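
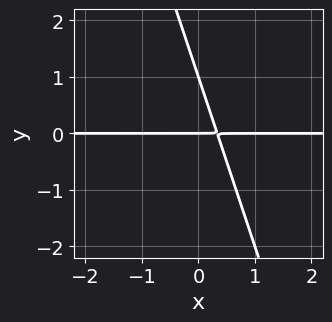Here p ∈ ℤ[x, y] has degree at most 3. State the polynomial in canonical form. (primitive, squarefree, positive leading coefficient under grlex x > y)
1. The degree is 2 — the shape is more complex than any degree-1 curve.
2. Observable constraints: every point of the x-axis in the box is on the curve; among the integer gridlines, it crosses the y-axis at y ∈ {0, 1}.
3. Putting this together gives p.

3*x*y + y^2 - y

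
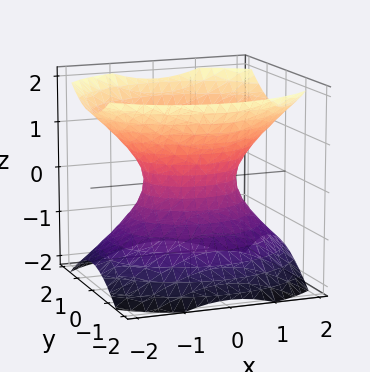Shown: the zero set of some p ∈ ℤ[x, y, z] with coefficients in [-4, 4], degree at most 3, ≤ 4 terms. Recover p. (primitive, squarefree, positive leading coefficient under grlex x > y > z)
First, degree: an hourglass — one-sheet hyperboloid; a quadric, so deg p = 2.
Next, symmetries: it's symmetric under x → −x, forcing even powers of x; the y ↦ −y reflection is a symmetry, so y appears only in even powers; it's symmetric under z → −z, forcing even powers of z.
Next, reading off the gridlines: among the integer gridlines, it crosses the x-axis at x ∈ {-1, 1}; it misses every integer gridline on the z-axis.
Finally, putting this together gives p.

2*x^2 + 3*y^2 - 3*z^2 - 2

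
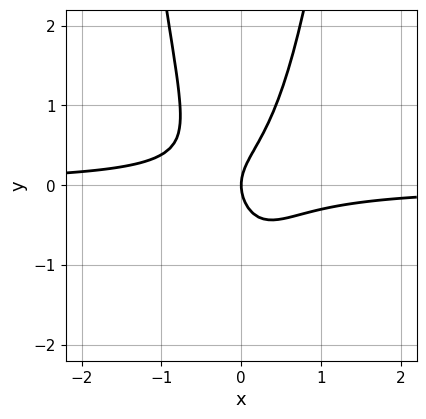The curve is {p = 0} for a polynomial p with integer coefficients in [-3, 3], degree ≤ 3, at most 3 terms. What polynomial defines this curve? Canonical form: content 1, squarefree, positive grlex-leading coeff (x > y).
3*x^2*y - y^2 + x

First, the degree is 3 — a generic line meets the curve in up to 3 points.
Next, checking where it meets the axes: one x-axis crossing is at x = 0; it meets the y-axis at y = 0 (among the integer gridlines).
Finally, putting this together gives p.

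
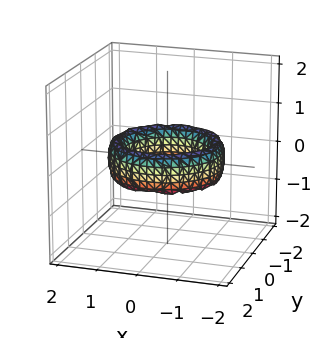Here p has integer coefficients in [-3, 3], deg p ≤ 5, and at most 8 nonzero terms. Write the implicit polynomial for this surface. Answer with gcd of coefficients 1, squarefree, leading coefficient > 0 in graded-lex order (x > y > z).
x^4 + 2*x^2*y^2 + y^4 - 3*x^2 - 3*y^2 + z^2 + 2

First, degree: a generic line meets the surface in up to 4 points, so deg p = 4.
Then, symmetry: every cross-section ⟂ z is a circle, so x, y appear only via x² + y².
Then, from the visible intercepts: a circular section at z = 0 has radius exactly 1; among the integer gridlines, it crosses the y-axis at y ∈ {-1, 1}; the x-axis gridline crossings are at x ∈ {-1, 1}.
Finally, these observations pin down the coefficients.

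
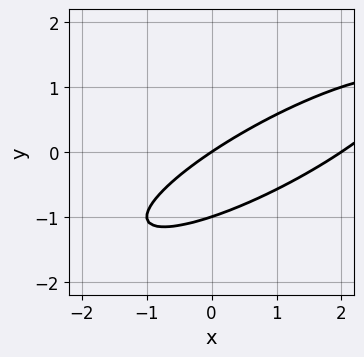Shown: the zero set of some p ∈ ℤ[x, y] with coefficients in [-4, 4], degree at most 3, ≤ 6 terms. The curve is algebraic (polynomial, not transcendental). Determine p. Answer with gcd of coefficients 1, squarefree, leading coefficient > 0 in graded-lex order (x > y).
x^2 - 3*x*y + 3*y^2 - 2*x + 3*y

(a) deg p = 2. No degree-1 curve has this shape.
(b) Checking where it meets the axes: among the integer gridlines, it crosses the x-axis at x ∈ {0, 2}; among the integer gridlines, it crosses the y-axis at y ∈ {-1, 0}.
(c) Putting this together gives p.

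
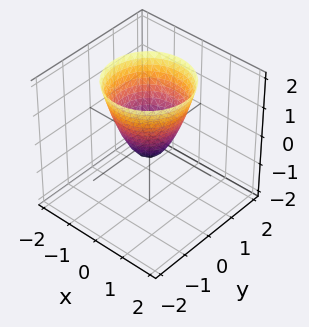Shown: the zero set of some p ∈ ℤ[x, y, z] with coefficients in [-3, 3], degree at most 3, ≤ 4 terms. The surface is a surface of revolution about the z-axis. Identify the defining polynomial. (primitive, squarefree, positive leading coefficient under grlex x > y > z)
(a) The degree is 2 — the shape is more complex than any degree-1 surface.
(b) Symmetry: the z-axis is an axis of rotation, so x and y enter only as x² + y².
(c) Against the integer gridlines: a circular section at z = 1 has radius exactly 1.
(d) The integer polynomial consistent with all of this is the stated p.

3*x^2 + 3*y^2 - 2*z - 1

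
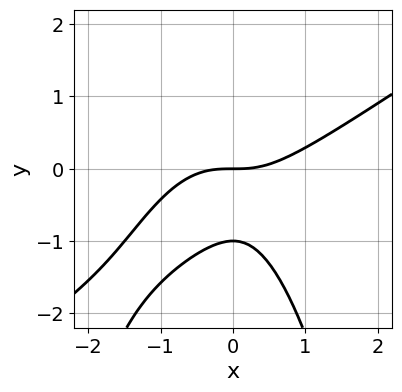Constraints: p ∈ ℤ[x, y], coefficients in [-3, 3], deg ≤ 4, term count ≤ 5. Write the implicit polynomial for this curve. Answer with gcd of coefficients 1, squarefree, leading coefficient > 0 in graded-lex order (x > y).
deg p = 3. No degree-2 curve has this shape.
Observable constraints: it meets the x-axis at x = 0 (among the integer gridlines); the y-axis gridline crossings are at y ∈ {-1, 0}.
Fitting integer coefficients to these (and the overall shape) gives p.

2*x^3 - 3*x^2*y - 3*y^2 - 3*y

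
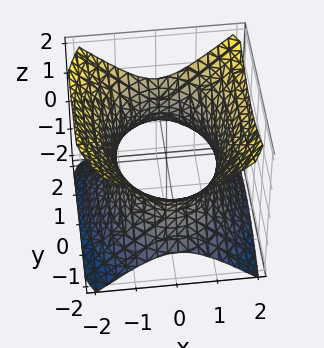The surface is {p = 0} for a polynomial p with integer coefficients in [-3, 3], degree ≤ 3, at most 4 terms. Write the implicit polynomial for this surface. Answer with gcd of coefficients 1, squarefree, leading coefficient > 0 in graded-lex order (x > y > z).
First, degree: one connected sheet with a waist; a quadric, so deg p = 2.
Then, symmetries: it's symmetric under x → −x, forcing even powers of x; the z ↦ −z reflection is a symmetry, so z appears only in even powers; the y ↦ −y reflection is a symmetry, so y appears only in even powers.
Then, reading off the gridlines: it misses every integer gridline on the z-axis.
Finally, putting this together gives p.

2*x^2 + y^2 - 2*z^2 - 3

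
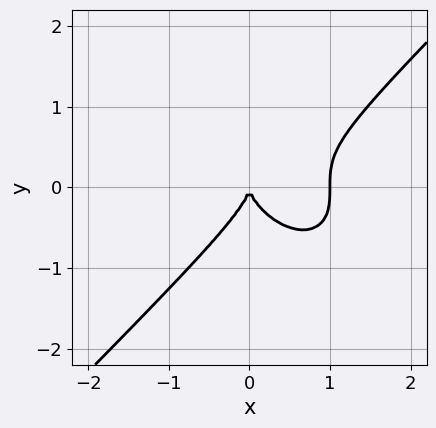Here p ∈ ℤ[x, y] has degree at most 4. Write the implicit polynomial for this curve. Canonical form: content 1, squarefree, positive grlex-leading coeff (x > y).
x^3 - y^3 - x^2

First, the degree is 3 — the shape is more complex than any degree-2 curve.
Then, reading off the gridlines: it crosses the y-axis at the gridline y = 0; among the integer gridlines, it crosses the x-axis at x ∈ {0, 1}.
Finally, together with the visible shape, these determine p as stated.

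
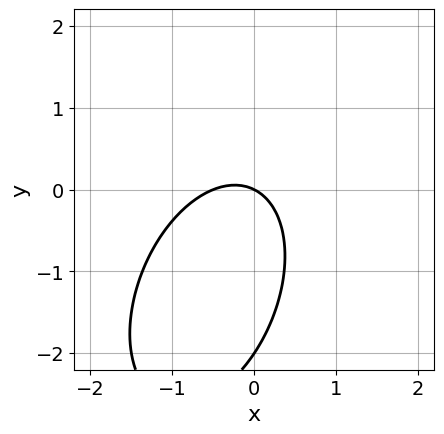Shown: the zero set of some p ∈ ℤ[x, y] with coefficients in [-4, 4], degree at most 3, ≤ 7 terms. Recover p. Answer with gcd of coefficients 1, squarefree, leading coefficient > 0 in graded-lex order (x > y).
2*x^2 - x*y + y^2 + x + 2*y

1. Degree: a generic line meets the curve in up to 2 points, so deg p = 2.
2. Reading off the gridlines: the y-axis gridline crossings are at y ∈ {-2, 0}; it meets the x-axis at x = 0 (among the integer gridlines).
3. Solving for integer coefficients yields p as stated.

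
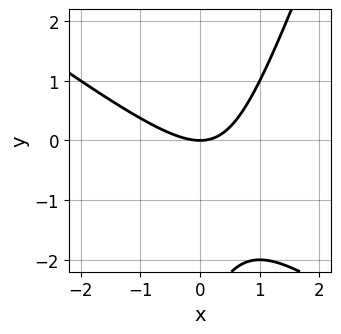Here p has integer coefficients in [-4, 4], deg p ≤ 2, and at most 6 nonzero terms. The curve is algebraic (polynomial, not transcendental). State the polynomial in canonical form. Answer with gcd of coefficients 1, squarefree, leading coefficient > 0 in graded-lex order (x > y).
The degree is 2 — a generic line meets the curve in up to 2 points.
Observable constraints: it meets the y-axis at y = 0 (among the integer gridlines); it crosses the x-axis at the gridline x = 0.
These observations pin down the coefficients.

2*x^2 + 2*x*y - y^2 - 3*y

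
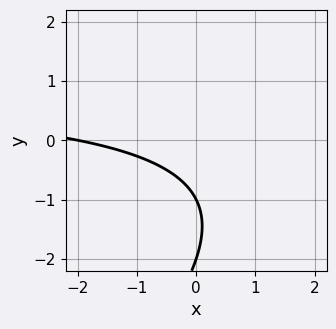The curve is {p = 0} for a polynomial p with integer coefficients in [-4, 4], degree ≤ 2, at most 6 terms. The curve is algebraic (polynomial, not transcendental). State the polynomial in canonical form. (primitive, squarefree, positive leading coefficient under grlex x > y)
x*y - y^2 - x - 3*y - 2

1. deg p = 2. The shape is more complex than any degree-1 curve.
2. Against the integer gridlines: the y-axis gridline crossings are at y ∈ {-2, -1}; it meets the x-axis at x = -2 (among the integer gridlines).
3. Putting this together gives p.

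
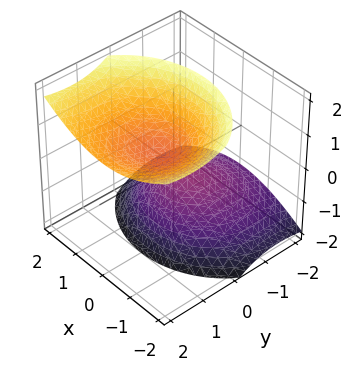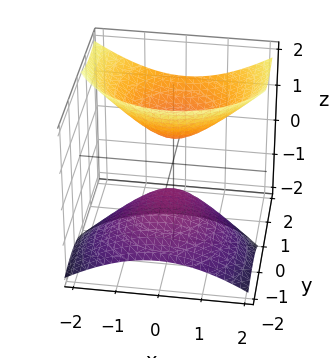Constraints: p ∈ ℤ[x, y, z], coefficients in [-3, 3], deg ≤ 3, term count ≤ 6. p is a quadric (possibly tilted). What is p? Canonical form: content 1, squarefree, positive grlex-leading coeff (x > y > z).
2*x^2 + 2*y^2 - 3*y*z - 2*z^2 + 1

First, there are 2 components. They look like related sheets of one shape, so recover p as a whole.
Then, degree: the shape is more complex than any degree-1 surface, so deg p = 2.
Next, observable constraints: the surface avoids every integer x-axis point in the box; it misses every integer gridline on the y-axis.
Finally, assembling these constraints gives the stated polynomial.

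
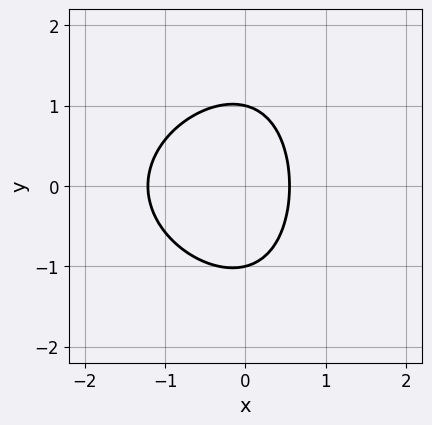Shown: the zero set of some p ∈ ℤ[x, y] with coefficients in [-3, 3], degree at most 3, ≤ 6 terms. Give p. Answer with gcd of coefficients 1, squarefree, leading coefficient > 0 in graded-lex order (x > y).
(a) Degree: a generic line meets the curve in up to 3 points, so deg p = 3.
(b) Symmetries: it's symmetric under y → −y, forcing even powers of y.
(c) Reading off the gridlines: the y-axis gridline crossings are at y ∈ {-1, 1}.
(d) The integer polynomial consistent with all of this is the stated p.

x*y^2 - 3*x^2 - 2*y^2 - 2*x + 2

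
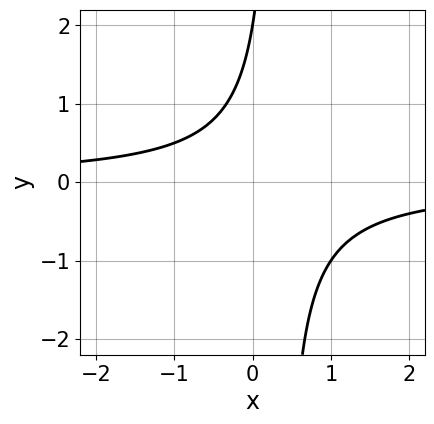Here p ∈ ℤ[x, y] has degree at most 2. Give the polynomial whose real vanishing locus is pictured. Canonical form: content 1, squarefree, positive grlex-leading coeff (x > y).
3*x*y - y + 2

1. deg p = 2. A generic line meets the curve in up to 2 points.
2. Checking where it meets the axes: no x-intercept at any integer in the box; one y-axis crossing is at y = 2.
3. Together with the visible shape, these determine p as stated.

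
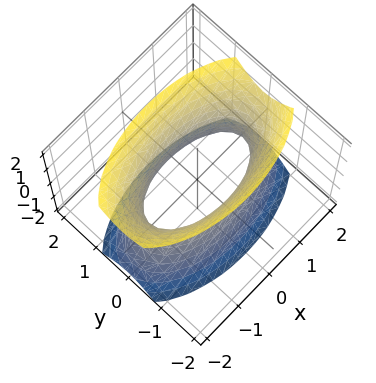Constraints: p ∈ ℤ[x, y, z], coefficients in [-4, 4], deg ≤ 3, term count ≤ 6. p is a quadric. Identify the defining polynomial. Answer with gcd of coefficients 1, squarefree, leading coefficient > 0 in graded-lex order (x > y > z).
x^2 + 3*y^2 - z^2 - 2

(a) deg p = 2. One connected sheet with a waist; a quadric.
(b) Symmetries: it's symmetric under x → −x, forcing even powers of x; mirror symmetry z ↦ −z ⇒ only even powers of z; the y ↦ −y reflection is a symmetry, so y appears only in even powers.
(c) Reading off the gridlines: it misses every integer gridline on the z-axis.
(d) These observations pin down the coefficients.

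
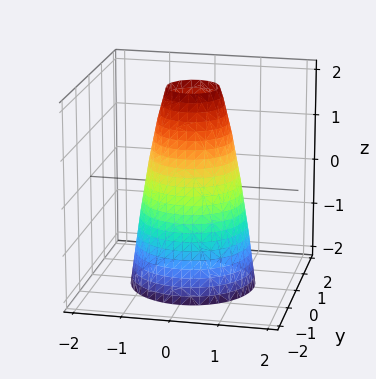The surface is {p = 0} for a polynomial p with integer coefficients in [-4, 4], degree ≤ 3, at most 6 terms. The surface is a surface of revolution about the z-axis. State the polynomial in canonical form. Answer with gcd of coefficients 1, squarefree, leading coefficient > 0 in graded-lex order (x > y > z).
3*x^2 + 3*y^2 + z - 3

Degree: no degree-1 surface has this shape, so deg p = 2.
Symmetries: the z-axis is an axis of rotation, so x and y enter only as x² + y².
From the visible intercepts: it misses every integer gridline on the z-axis; a circular section at z = 0 has radius exactly 1.
Fitting integer coefficients to these (and the overall shape) gives p. Check: (0, -1, 0) on the y-axis lies on the surface, and p(0, -1, 0) = 0. ✓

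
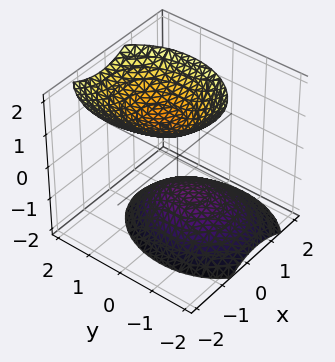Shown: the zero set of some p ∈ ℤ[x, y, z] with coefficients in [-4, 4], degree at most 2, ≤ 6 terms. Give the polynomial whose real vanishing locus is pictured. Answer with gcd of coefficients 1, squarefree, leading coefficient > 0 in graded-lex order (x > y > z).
3*x^2 + x*z + 2*y^2 - y*z - 2*z^2 + 2

First, there are 2 components. Treating them together as one polynomial.
Then, the degree is 2 — no degree-1 surface has this shape.
Next, observable constraints: the z-axis gridline crossings are at z ∈ {-1, 1}; the surface avoids every integer x-axis point in the box; the surface avoids every integer y-axis point in the box.
Finally, the integer polynomial consistent with all of this is the stated p.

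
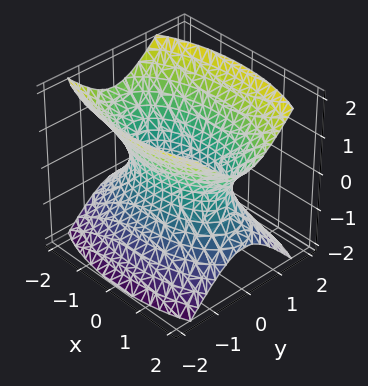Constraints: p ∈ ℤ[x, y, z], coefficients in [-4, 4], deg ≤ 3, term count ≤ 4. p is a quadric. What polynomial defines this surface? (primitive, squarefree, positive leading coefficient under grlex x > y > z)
x^2 + 3*y^2 - 2*z^2 - 2

(a) Degree: an hourglass — one-sheet hyperboloid; a quadric, so deg p = 2.
(b) Symmetries: the x ↦ −x reflection is a symmetry, so x appears only in even powers; the z ↦ −z reflection is a symmetry, so z appears only in even powers; the y ↦ −y reflection is a symmetry, so y appears only in even powers.
(c) From the visible intercepts: no z-intercept at any integer in the box.
(d) Matching integer coefficients to the picture gives p.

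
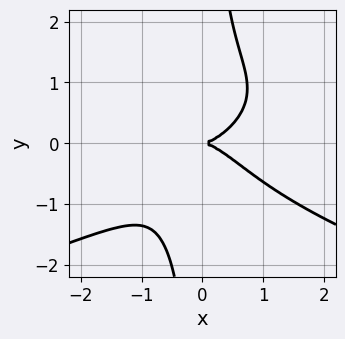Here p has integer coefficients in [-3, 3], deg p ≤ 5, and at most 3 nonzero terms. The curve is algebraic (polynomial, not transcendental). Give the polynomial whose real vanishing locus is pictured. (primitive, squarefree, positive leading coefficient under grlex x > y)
1. Degree: the shape is more complex than any degree-3 curve, so deg p = 4.
2. Checking where it meets the axes: it crosses the x-axis at the gridline x = 0; it crosses the y-axis at the gridline y = 0.
3. Assembling these constraints gives the stated polynomial.

3*x*y^3 + 2*x^3 - 3*y^2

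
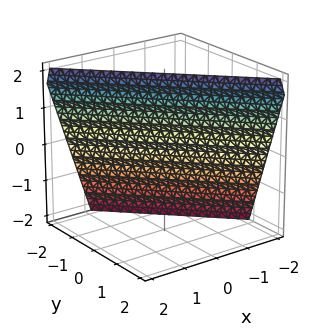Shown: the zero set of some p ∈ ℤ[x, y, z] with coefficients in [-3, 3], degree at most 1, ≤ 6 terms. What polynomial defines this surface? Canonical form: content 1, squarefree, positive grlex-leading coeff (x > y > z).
3*x + 3*y - z + 2

1. deg p = 1.
2. From the axis intercepts and sections: one z-axis crossing is at z = 2.
3. Matching integer coefficients to the picture gives p.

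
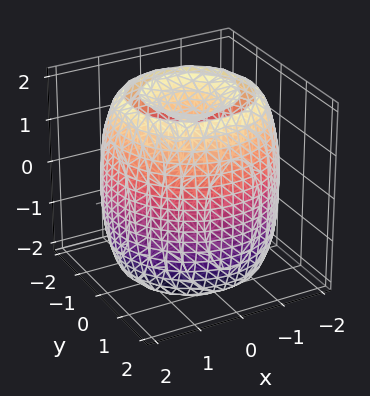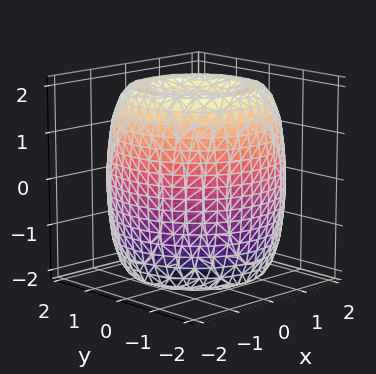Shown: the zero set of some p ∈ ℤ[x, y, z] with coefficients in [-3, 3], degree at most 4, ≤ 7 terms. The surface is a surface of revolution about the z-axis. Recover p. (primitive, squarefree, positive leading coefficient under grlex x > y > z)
x^4 + 2*x^2*y^2 + y^4 - 3*x^2 - 3*y^2 + z^2 - 2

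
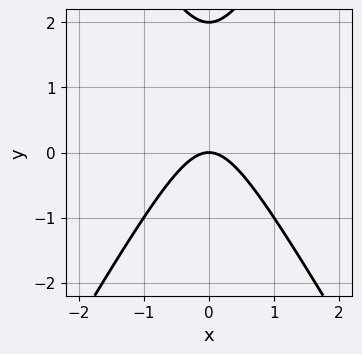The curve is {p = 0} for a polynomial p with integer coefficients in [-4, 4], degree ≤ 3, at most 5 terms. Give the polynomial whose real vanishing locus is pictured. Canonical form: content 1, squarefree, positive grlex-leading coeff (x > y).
deg p = 2.
Symmetries: the x ↦ −x reflection is a symmetry, so x appears only in even powers.
From the visible intercepts: it meets the x-axis at x = 0 (among the integer gridlines); the y-axis gridline crossings are at y ∈ {0, 2}.
Matching integer coefficients to the picture gives p.

3*x^2 - y^2 + 2*y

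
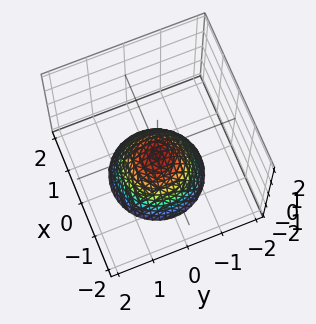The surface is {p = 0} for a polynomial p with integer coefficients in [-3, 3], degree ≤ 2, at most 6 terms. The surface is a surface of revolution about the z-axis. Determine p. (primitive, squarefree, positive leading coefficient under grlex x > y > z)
2*x^2 + 2*y^2 + 2*z + 1

1. Degree: a generic line meets the surface in up to 2 points, so deg p = 2.
2. Symmetries: every cross-section ⟂ z is a circle, so x, y appear only via x² + y².
3. From the axis intercepts and sections: no y-intercept at any integer in the box; a circular section at z = -2 has radius between 1 and 2; the surface avoids every integer x-axis point in the box.
4. The integer polynomial consistent with all of this is the stated p.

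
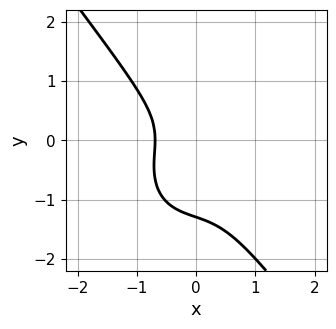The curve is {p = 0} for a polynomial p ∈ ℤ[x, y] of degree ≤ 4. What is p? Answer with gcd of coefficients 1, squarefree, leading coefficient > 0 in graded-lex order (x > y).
3*x^3 + x*y^2 + 2*y^3 + 2*y^2 + 1

First, deg p = 3. The shape is more complex than any degree-2 curve.
Finally, solving for integer coefficients yields p as stated.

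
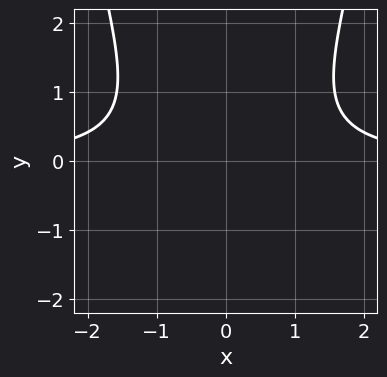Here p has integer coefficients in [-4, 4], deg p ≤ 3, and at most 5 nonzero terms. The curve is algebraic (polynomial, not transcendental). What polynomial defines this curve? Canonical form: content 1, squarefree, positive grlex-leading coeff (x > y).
First, degree: a generic line meets the curve in up to 3 points, so deg p = 3.
Then, symmetries: it's symmetric under x → −x, forcing even powers of x.
Next, against the integer gridlines: it misses every integer gridline on the x-axis; the curve avoids every integer y-axis point in the box.
Finally, fitting integer coefficients to these (and the overall shape) gives p.

2*x^2*y - 2*y^2 - 3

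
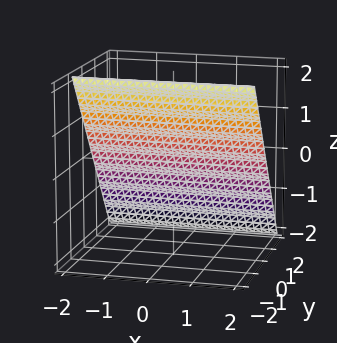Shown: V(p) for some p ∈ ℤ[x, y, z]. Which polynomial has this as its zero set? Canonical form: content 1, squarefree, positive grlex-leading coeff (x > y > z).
3*y + 2*z - 2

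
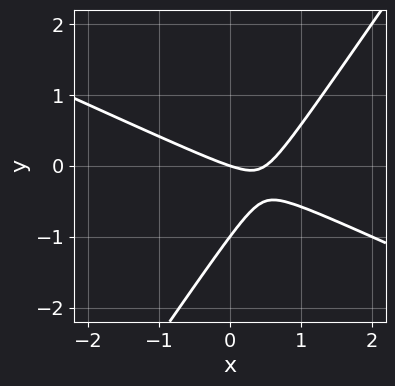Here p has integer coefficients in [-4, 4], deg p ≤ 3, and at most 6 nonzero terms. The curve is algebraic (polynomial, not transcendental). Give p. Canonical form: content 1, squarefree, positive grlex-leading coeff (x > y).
deg p = 2. A generic line meets the curve in up to 2 points.
Checking where it meets the axes: among the integer gridlines, it crosses the y-axis at y ∈ {-1, 0}; it crosses the x-axis at the gridline x = 0.
Assembling these constraints gives the stated polynomial.

2*x^2 + 3*x*y - 3*y^2 - x - 3*y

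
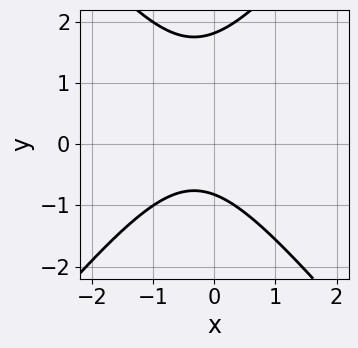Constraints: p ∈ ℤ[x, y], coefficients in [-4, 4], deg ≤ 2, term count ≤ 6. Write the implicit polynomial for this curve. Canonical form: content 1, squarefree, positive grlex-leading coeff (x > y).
3*x^2 - 2*y^2 + 2*x + 2*y + 3

(a) Degree: the shape is more complex than any degree-1 curve, so deg p = 2.
(b) From the visible intercepts: no x-intercept at any integer in the box.
(c) Assembling these constraints gives the stated polynomial.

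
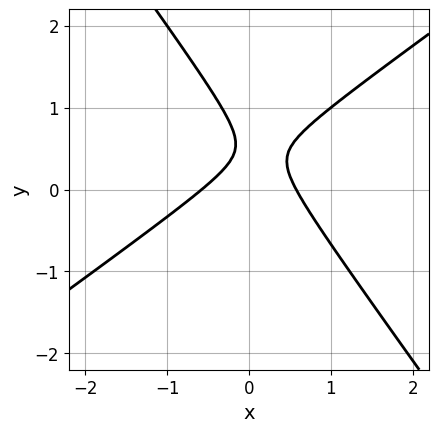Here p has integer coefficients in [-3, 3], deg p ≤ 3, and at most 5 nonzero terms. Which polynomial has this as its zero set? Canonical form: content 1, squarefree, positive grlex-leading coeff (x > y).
(a) Degree: the shape is more complex than any degree-1 curve, so deg p = 2.
(b) Against the integer gridlines: it misses every integer gridline on the y-axis.
(c) The integer polynomial consistent with all of this is the stated p.

3*x^2 - 2*x*y - 3*y^2 + 3*y - 1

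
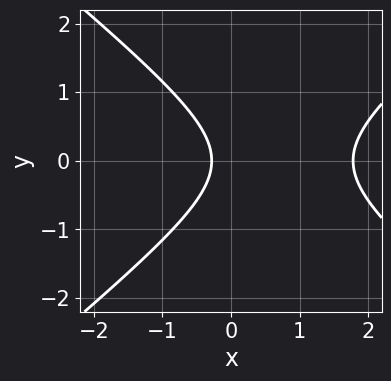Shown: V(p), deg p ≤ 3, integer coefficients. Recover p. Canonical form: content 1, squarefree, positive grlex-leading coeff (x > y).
2*x^2 - 3*y^2 - 3*x - 1

(a) The degree is 2 — a generic line meets the curve in up to 2 points.
(b) Symmetries: it's symmetric under y → −y, forcing even powers of y.
(c) From the visible intercepts: no y-intercept at any integer in the box.
(d) Assembling these constraints gives the stated polynomial.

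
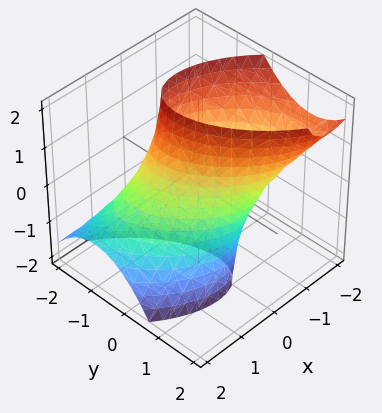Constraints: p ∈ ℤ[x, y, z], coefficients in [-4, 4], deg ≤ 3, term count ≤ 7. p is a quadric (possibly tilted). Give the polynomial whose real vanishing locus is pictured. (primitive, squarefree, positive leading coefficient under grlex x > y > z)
x^2 + x*y + x*z + y^2 - 1

(a) The degree is 2 — no degree-1 surface has this shape.
(b) Against the integer gridlines: it misses every integer gridline on the z-axis; the y-axis gridline crossings are at y ∈ {-1, 1}; among the integer gridlines, it crosses the x-axis at x ∈ {-1, 1}.
(c) These observations pin down the coefficients.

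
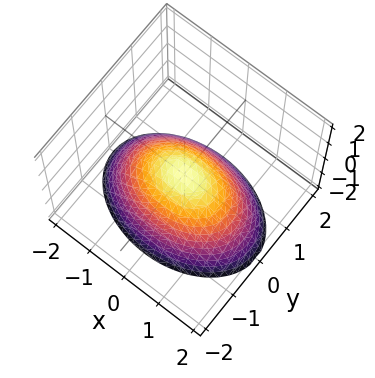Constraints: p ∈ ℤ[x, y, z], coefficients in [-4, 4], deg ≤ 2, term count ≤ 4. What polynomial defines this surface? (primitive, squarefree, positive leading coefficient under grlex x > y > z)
The degree is 2 — a single bowl opening along one axis; a quadric.
Symmetries: the y ↦ −y reflection is a symmetry, so y appears only in even powers; it's symmetric under x → −x, forcing even powers of x.
From the visible intercepts: it meets the z-axis at z = 0 (among the integer gridlines); it meets the x-axis at x = 0 (among the integer gridlines); it meets the y-axis at y = 0 (among the integer gridlines).
Assembling these constraints gives the stated polynomial.

x^2 + 2*y^2 + 2*z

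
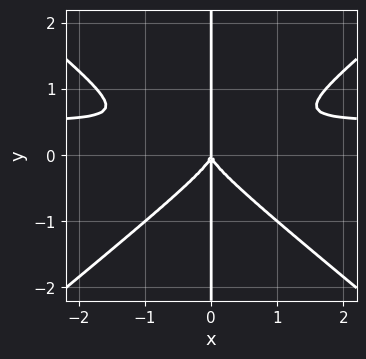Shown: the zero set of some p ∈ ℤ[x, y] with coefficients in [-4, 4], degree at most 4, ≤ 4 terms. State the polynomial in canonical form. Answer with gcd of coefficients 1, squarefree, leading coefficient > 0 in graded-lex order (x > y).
The degree is 4 — the shape is more complex than any degree-3 curve.
Reading off the gridlines: it crosses the x-axis at the gridline x = 0; the visible y-axis segment lies entirely on the curve.
These observations pin down the coefficients.

2*x^3*y - 3*x*y^3 - x^3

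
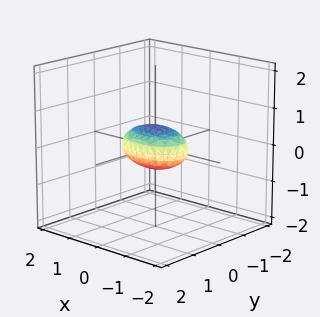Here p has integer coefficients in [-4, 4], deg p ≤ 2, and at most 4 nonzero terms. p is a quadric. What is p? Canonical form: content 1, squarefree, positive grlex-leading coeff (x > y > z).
x^2 + 2*y^2 + 3*z^2 - 1

First, degree: bounded and convex; a quadric, so deg p = 2.
Then, symmetries: the z ↦ −z reflection is a symmetry, so z appears only in even powers; it's symmetric under y → −y, forcing even powers of y; the x ↦ −x reflection is a symmetry, so x appears only in even powers.
Next, from the visible intercepts: among the integer gridlines, it crosses the x-axis at x ∈ {-1, 1}.
Finally, these observations pin down the coefficients.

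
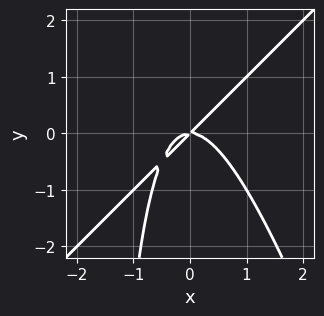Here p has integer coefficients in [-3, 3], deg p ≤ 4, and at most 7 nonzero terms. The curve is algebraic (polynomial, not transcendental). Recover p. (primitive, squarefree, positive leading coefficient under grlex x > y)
3*x^3 - 2*x^2*y - x*y^2 + 2*x*y - 2*y^2

deg p = 3. The shape is more complex than any degree-2 curve.
From the visible intercepts: it meets the y-axis at y = 0 (among the integer gridlines); it crosses the x-axis at the gridline x = 0.
Putting this together gives p.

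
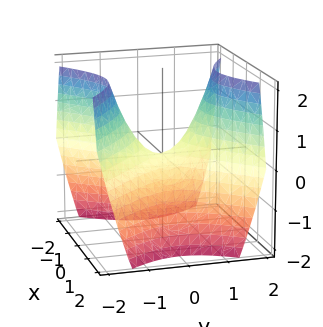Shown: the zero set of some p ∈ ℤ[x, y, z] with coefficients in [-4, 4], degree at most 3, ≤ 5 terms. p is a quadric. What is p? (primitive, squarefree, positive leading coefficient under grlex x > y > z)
x^2 - y^2 + z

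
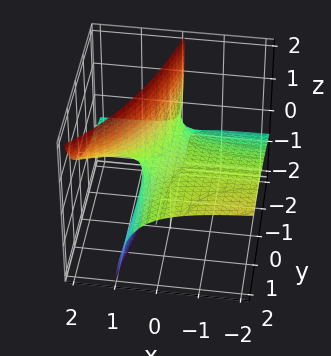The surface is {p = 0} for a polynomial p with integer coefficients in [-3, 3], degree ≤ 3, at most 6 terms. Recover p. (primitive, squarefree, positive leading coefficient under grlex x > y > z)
First, the degree is 2 — no degree-1 surface has this shape.
Then, reading off the gridlines: every point of the y-axis in the box is on the surface; it meets the z-axis at z = 0 (among the integer gridlines); the visible x-axis segment lies entirely on the surface.
Finally, the integer polynomial consistent with all of this is the stated p.

x*y - 3*x*z + y*z + 2*z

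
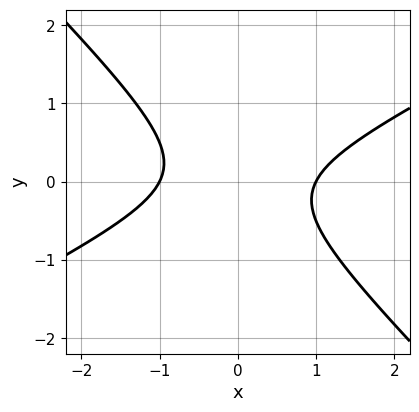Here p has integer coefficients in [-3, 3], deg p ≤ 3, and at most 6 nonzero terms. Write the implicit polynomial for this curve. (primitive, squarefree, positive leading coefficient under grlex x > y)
(a) Degree: no degree-1 curve has this shape, so deg p = 2.
(b) Against the integer gridlines: among the integer gridlines, it crosses the x-axis at x ∈ {-1, 1}; it misses every integer gridline on the y-axis.
(c) Solving for integer coefficients yields p as stated.

x^2 - x*y - 2*y^2 - 1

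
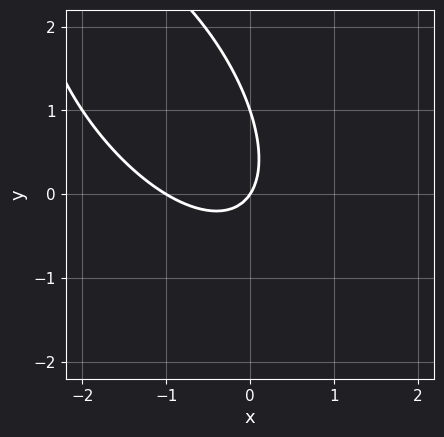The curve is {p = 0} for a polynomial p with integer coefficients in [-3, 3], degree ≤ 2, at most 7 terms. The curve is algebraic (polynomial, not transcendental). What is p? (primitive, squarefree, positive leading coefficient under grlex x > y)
3*x^2 + 3*x*y + 2*y^2 + 3*x - 2*y

(a) The degree is 2 — no degree-1 curve has this shape.
(b) Observable constraints: among the integer gridlines, it crosses the x-axis at x ∈ {-1, 0}; among the integer gridlines, it crosses the y-axis at y ∈ {0, 1}.
(c) Putting this together gives p.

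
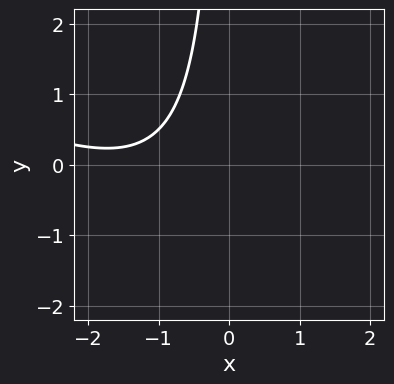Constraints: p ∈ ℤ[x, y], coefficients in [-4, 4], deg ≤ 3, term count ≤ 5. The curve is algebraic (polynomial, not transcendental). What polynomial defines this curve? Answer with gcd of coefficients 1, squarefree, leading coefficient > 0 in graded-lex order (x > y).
x^2 + 2*x*y + 3*x + 3

(a) deg p = 2.
(b) Against the integer gridlines: it misses every integer gridline on the x-axis; it misses every integer gridline on the y-axis.
(c) Together with the visible shape, these determine p as stated.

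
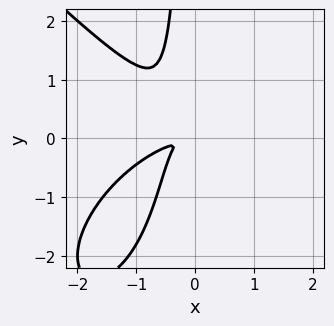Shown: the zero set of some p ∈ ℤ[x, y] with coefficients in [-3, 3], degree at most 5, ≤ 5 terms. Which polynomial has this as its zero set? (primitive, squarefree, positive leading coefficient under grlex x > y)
First, deg p = 4. The shape is more complex than any degree-3 curve.
Finally, putting this together gives p.

x^4 + x*y^3 + 2*x^2*y + 3*x*y^2 + 2*y^2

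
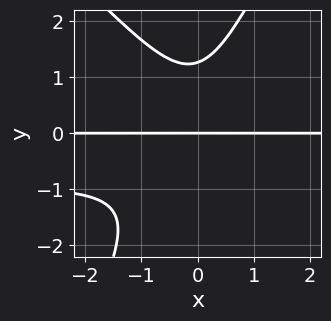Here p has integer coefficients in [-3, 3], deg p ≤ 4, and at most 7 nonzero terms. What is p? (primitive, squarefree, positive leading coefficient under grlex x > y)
2*x^2*y^2 + x*y^3 - y^4 + 2*x^2*y + 2*y

First, degree: no degree-3 curve has this shape, so deg p = 4.
Next, from the visible intercepts: the visible x-axis segment lies entirely on the curve; one y-axis crossing is at y = 0.
Finally, together with the visible shape, these determine p as stated.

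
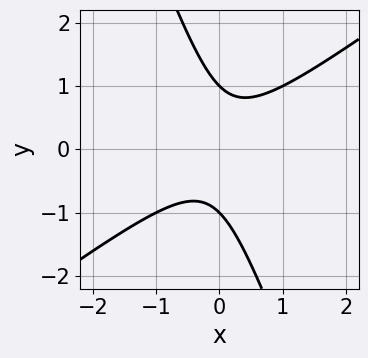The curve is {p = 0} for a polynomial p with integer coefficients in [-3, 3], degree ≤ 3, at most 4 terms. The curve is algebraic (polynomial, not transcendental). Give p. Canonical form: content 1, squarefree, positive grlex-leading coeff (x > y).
2*x^2 - 2*x*y - y^2 + 1

1. deg p = 2. No degree-1 curve has this shape.
2. From the visible intercepts: among the integer gridlines, it crosses the y-axis at y ∈ {-1, 1}; the curve avoids every integer x-axis point in the box.
3. The integer polynomial consistent with all of this is the stated p.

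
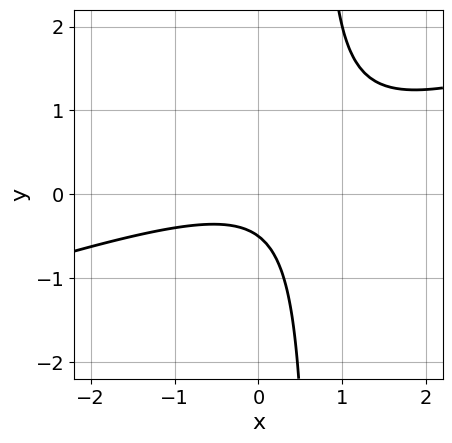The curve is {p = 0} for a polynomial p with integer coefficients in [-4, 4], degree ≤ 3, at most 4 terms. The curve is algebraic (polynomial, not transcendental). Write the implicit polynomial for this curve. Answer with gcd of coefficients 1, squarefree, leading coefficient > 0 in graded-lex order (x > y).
(a) Degree: a generic line meets the curve in up to 2 points, so deg p = 2.
(b) From the visible intercepts: the curve avoids every integer x-axis point in the box.
(c) The integer polynomial consistent with all of this is the stated p.

x^2 - 3*x*y + 2*y + 1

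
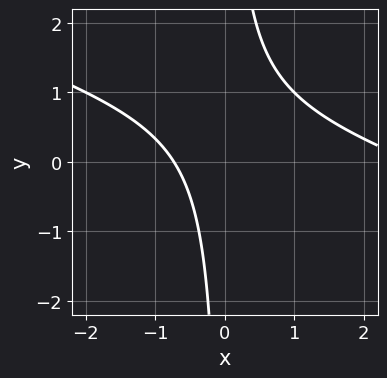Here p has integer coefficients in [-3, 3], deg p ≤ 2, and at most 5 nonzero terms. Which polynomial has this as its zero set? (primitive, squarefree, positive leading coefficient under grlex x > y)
x^2 + 3*x*y - 2*x - 2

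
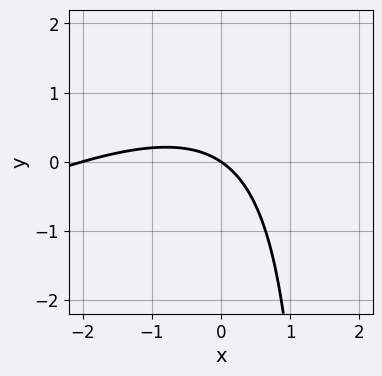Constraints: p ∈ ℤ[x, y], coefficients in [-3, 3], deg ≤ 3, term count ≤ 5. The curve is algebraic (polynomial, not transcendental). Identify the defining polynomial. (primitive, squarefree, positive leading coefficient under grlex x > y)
x^2 - 2*x*y + 2*x + 3*y

First, degree: a generic line meets the curve in up to 2 points, so deg p = 2.
Then, from the axis intercepts and sections: it crosses the y-axis at the gridline y = 0; the x-axis gridline crossings are at x ∈ {-2, 0}.
Finally, the integer polynomial consistent with all of this is the stated p.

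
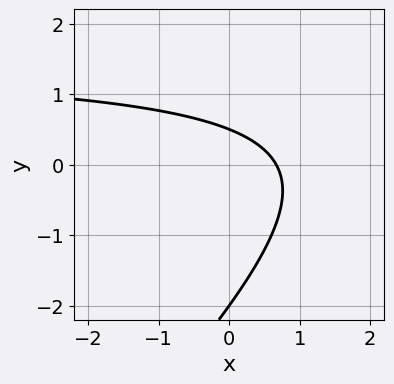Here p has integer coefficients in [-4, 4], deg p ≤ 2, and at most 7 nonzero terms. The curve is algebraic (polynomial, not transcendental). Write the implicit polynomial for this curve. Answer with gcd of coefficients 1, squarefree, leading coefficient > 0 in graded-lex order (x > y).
2*x*y - 2*y^2 - 3*x - 3*y + 2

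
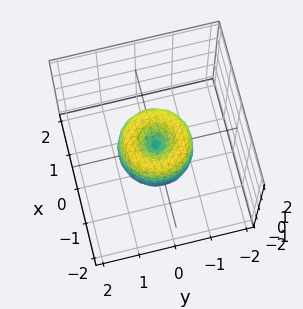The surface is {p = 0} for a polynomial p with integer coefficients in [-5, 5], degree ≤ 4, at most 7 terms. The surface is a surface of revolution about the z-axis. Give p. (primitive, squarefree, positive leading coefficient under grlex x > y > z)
2*x^4 + 4*x^2*y^2 + 2*y^4 - 2*x^2 - 2*y^2 + z^2

1. deg p = 4. The shape is more complex than any degree-3 surface.
2. Symmetry: the surface is invariant under rotation about z: p = q(x² + y², z).
3. Reading off the gridlines: a circular section at z = 0 has radius exactly 1; it meets the z-axis at z = 0 (among the integer gridlines); the x-axis gridline crossings are at x ∈ {-1, 0, 1}; among the integer gridlines, it crosses the y-axis at y ∈ {-1, 0, 1}.
4. Together with the visible shape, these determine p as stated.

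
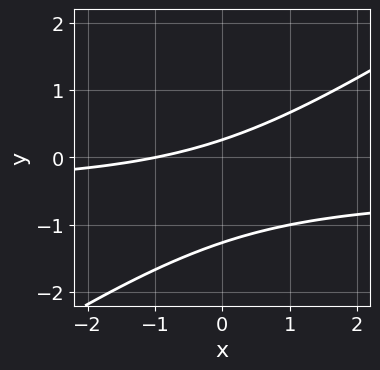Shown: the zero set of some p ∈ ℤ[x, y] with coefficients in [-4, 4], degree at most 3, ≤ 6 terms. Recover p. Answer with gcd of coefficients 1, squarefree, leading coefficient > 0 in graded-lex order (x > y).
2*x*y - 3*y^2 + x - 3*y + 1

(a) The degree is 2 — the shape is more complex than any degree-1 curve.
(b) Reading off the gridlines: it meets the x-axis at x = -1 (among the integer gridlines).
(c) Matching integer coefficients to the picture gives p.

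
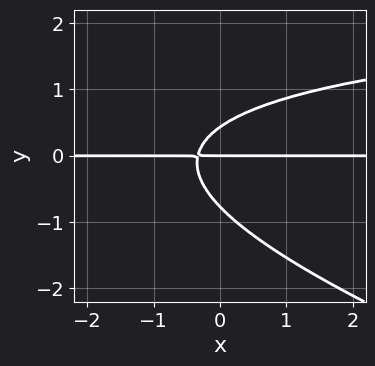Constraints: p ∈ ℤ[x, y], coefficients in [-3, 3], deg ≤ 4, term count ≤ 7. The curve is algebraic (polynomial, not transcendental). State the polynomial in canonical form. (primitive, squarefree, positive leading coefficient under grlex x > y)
1. deg p = 3. No degree-2 curve has this shape.
2. From the visible intercepts: one y-axis crossing is at y = 0; the visible x-axis segment lies entirely on the curve.
3. Assembling these constraints gives the stated polynomial.

x*y^2 + 3*y^3 - 3*x*y + y^2 - y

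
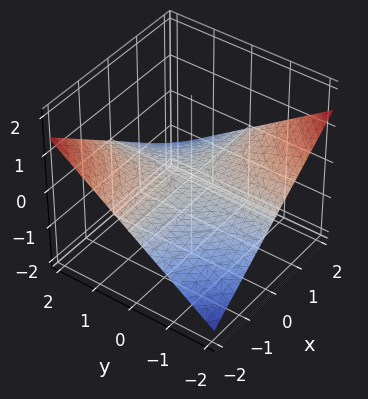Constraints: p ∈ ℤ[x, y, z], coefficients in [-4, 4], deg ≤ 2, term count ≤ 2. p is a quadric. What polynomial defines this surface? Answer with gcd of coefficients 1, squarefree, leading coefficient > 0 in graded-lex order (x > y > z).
x*y + 3*z

1. The degree is 2 — a saddle surface; a quadric.
2. Against the integer gridlines: it crosses the z-axis at the gridline z = 0; the visible x-axis segment lies entirely on the surface; every point of the y-axis in the box is on the surface.
3. Together with the visible shape, these determine p as stated.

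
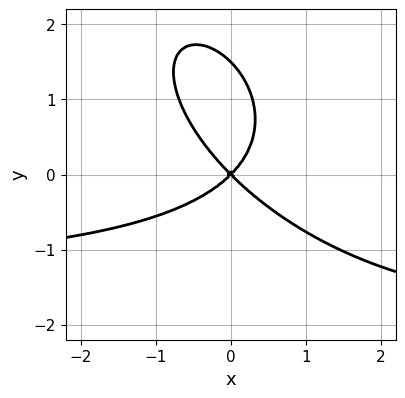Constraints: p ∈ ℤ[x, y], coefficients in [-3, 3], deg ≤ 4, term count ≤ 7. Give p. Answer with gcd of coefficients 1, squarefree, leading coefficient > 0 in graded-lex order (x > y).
2*x^2*y + 2*x*y^2 + 2*y^3 + 3*x^2 - 3*y^2

(a) deg p = 3.
(b) Reading off the gridlines: it crosses the y-axis at the gridline y = 0; it crosses the x-axis at the gridline x = 0.
(c) Assembling these constraints gives the stated polynomial.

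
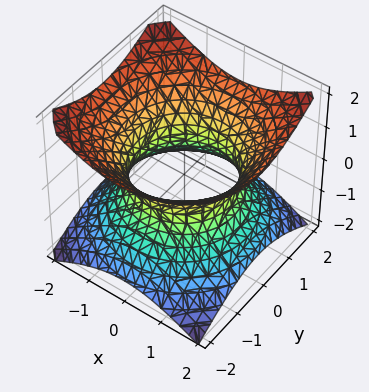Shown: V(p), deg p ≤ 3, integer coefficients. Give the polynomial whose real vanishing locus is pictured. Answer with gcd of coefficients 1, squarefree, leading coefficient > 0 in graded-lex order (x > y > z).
2*x^2 + 2*y^2 - 3*z^2 - 3

First, the degree is 2 — one connected sheet with a waist; a quadric.
Next, by symmetry, the z-axis is an axis of rotation, so x and y enter only as x² + y²; the z ↦ −z reflection is a symmetry, so z appears only in even powers.
Next, from the visible intercepts: a circular section at z = 1 has radius between 1 and 2; no z-intercept at any integer in the box.
Finally, these observations pin down the coefficients.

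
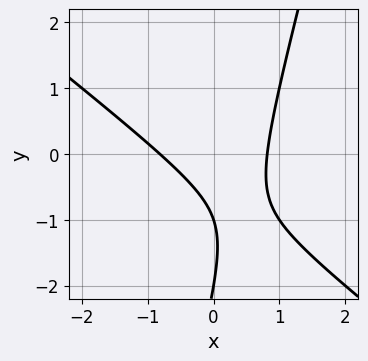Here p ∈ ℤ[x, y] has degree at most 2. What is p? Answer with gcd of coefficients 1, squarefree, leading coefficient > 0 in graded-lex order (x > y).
3*x^2 + 3*x*y - y^2 - 3*y - 2

deg p = 2. The shape is more complex than any degree-1 curve.
Observable constraints: among the integer gridlines, it crosses the y-axis at y ∈ {-2, -1}.
Assembling these constraints gives the stated polynomial.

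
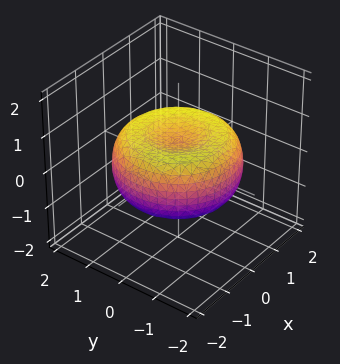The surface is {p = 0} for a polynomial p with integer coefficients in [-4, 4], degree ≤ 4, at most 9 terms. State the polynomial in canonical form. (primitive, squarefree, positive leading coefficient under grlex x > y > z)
x^4 + 2*x^2*y^2 + y^4 - 2*x^2 - 2*y^2 + 3*z^2 - 1

The degree is 4 — a generic line meets the surface in up to 4 points.
By symmetry, every cross-section ⟂ z is a circle, so x, y appear only via x² + y².
From the axis intercepts and sections: a circular section at z = 0 has radius between 1 and 2.
Together with the visible shape, these determine p as stated.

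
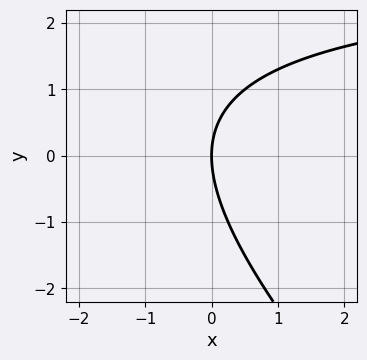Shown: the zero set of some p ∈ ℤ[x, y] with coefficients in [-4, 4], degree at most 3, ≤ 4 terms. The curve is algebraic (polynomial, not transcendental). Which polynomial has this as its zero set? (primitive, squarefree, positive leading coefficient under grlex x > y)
x*y + y^2 - 3*x

deg p = 2.
From the visible intercepts: it crosses the y-axis at the gridline y = 0; it crosses the x-axis at the gridline x = 0.
Matching integer coefficients to the picture gives p.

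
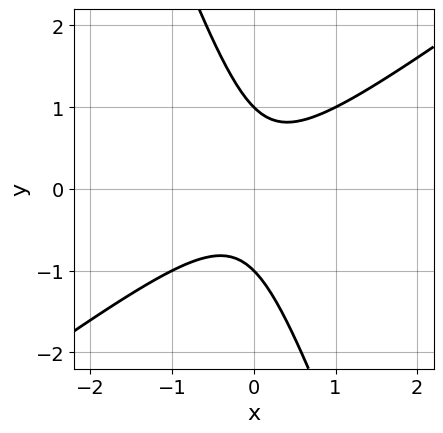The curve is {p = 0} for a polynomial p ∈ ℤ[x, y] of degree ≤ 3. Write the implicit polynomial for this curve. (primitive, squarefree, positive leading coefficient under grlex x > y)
(a) The degree is 2 — a generic line meets the curve in up to 2 points.
(b) Observable constraints: the y-axis gridline crossings are at y ∈ {-1, 1}; it misses every integer gridline on the x-axis.
(c) These observations pin down the coefficients.

2*x^2 - 2*x*y - y^2 + 1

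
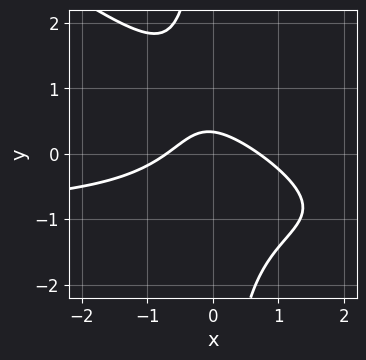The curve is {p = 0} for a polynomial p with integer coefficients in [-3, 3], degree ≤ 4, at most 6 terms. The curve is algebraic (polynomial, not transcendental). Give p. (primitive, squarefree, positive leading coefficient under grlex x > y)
2*x^2*y + 3*x*y^2 + 2*x^2 + 3*y - 1

First, deg p = 3.
Finally, solving for integer coefficients yields p as stated.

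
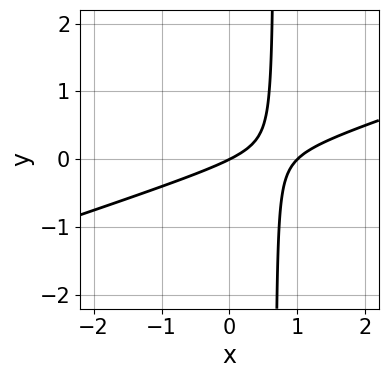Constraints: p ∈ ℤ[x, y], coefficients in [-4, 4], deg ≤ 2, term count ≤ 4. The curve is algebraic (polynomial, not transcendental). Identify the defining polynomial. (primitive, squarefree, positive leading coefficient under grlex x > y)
x^2 - 3*x*y - x + 2*y

1. deg p = 2. No degree-1 curve has this shape.
2. Reading off the gridlines: the x-axis gridline crossings are at x ∈ {0, 1}; it crosses the y-axis at the gridline y = 0.
3. Solving for integer coefficients yields p as stated.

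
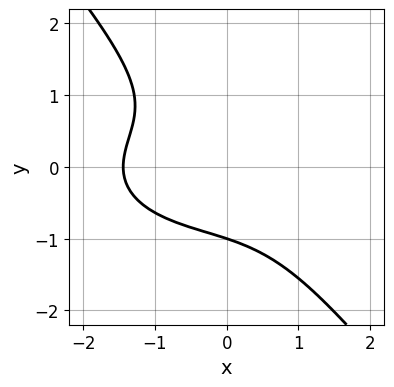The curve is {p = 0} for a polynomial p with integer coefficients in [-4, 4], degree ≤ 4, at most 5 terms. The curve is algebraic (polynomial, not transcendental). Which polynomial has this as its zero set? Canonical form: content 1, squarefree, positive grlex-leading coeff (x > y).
First, the degree is 3 — a generic line meets the curve in up to 3 points.
Then, from the visible intercepts: it meets the y-axis at y = -1 (among the integer gridlines).
Finally, the integer polynomial consistent with all of this is the stated p.

x^3 + 3*x*y^2 + 3*y^3 + 3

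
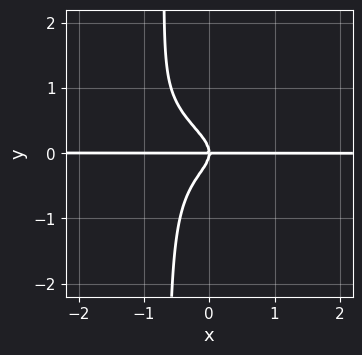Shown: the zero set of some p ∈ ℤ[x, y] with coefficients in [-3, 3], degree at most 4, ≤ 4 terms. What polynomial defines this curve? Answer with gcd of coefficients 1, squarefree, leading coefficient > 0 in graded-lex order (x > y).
First, the degree is 4 — no degree-3 curve has this shape.
Then, observable constraints: the visible x-axis segment lies entirely on the curve; one y-axis crossing is at y = 0.
Finally, these observations pin down the coefficients.

x^2*y^2 + 3*x*y^3 + 2*y^3 + x*y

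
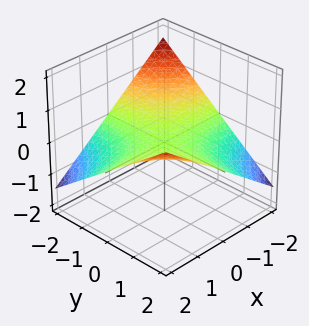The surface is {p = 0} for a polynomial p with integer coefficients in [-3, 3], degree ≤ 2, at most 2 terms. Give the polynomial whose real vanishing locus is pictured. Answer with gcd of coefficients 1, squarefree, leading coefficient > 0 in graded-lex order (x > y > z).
First, degree: a saddle surface; a quadric, so deg p = 2.
Then, reading off the gridlines: the visible x-axis segment lies entirely on the surface; every point of the y-axis in the box is on the surface.
Finally, fitting integer coefficients to these (and the overall shape) gives p.

x*y - 3*z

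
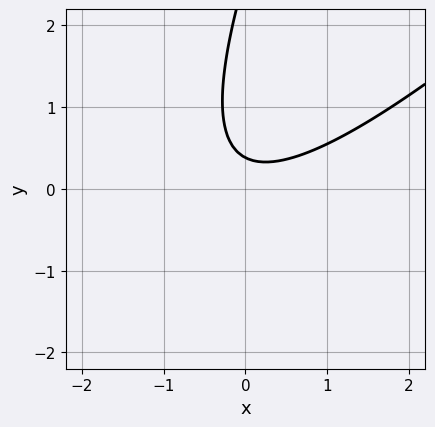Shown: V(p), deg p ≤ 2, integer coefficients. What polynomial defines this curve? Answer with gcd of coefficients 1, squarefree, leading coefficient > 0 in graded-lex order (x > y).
2*x^2 - 3*x*y + y^2 - 3*y + 1

1. deg p = 2. No degree-1 curve has this shape.
2. Observable constraints: no x-intercept at any integer in the box.
3. Solving for integer coefficients yields p as stated.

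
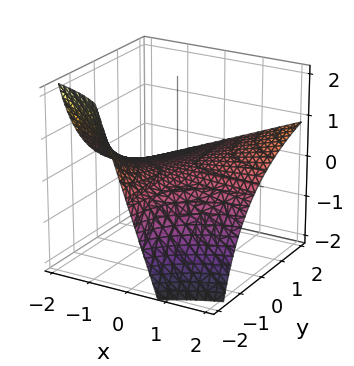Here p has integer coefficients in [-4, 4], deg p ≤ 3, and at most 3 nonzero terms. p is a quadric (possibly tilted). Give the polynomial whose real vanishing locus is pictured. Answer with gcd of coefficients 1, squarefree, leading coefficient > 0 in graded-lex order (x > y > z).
x*y - y*z - 3*z

First, degree: the shape is more complex than any degree-1 surface, so deg p = 2.
Then, observable constraints: one z-axis crossing is at z = 0; every point of the y-axis in the box is on the surface.
Finally, assembling these constraints gives the stated polynomial.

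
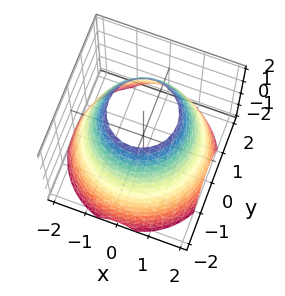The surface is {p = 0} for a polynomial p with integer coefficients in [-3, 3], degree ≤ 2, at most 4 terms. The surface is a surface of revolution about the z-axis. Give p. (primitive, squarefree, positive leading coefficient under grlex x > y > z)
x^2 + y^2 + z - 3

First, degree: a generic line meets the surface in up to 2 points, so deg p = 2.
Then, symmetry: every cross-section ⟂ z is a circle, so x, y appear only via x² + y².
Then, from the visible intercepts: it misses every integer gridline on the z-axis; a circular section at z = 0 has radius between 1 and 2.
Finally, putting this together gives p.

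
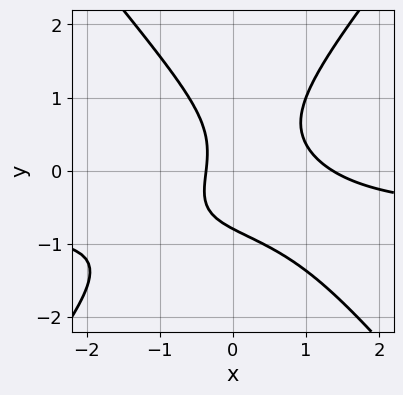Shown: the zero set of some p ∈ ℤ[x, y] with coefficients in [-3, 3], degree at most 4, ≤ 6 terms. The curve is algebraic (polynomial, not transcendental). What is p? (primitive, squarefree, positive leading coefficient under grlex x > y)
(a) deg p = 3. A generic line meets the curve in up to 3 points.
(b) Solving for integer coefficients yields p as stated.

3*x^2*y - 2*y^3 + 2*x^2 - 2*x - 1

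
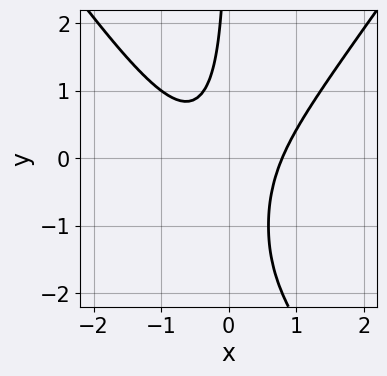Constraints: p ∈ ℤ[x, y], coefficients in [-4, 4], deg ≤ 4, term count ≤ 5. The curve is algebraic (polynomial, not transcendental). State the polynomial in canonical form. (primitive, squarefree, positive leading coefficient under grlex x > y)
2*x^3 - x*y^2 - 2*x*y - 1

First, degree: a generic line meets the curve in up to 3 points, so deg p = 3.
Next, against the integer gridlines: it misses every integer gridline on the y-axis.
Finally, solving for integer coefficients yields p as stated.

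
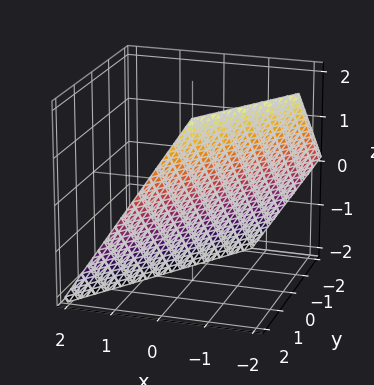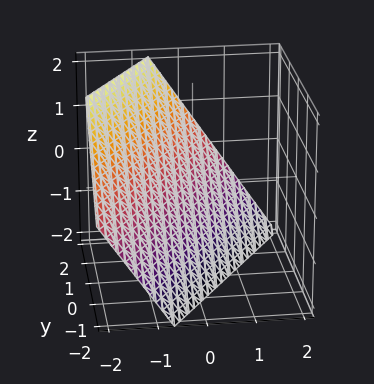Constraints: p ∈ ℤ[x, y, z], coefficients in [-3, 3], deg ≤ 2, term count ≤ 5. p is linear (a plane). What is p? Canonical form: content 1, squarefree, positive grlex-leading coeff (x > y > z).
3*x - 2*y + 2*z + 2

deg p = 1.
Reading off the gridlines: it meets the y-axis at y = 1 (among the integer gridlines); it meets the z-axis at z = -1 (among the integer gridlines).
Matching integer coefficients to the picture gives p.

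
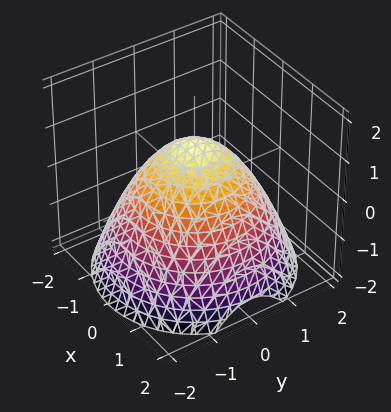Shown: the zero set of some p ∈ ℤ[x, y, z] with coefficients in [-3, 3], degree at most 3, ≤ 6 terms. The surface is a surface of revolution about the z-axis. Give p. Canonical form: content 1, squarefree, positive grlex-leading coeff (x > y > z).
2*x^2 + 2*y^2 + 3*z - 3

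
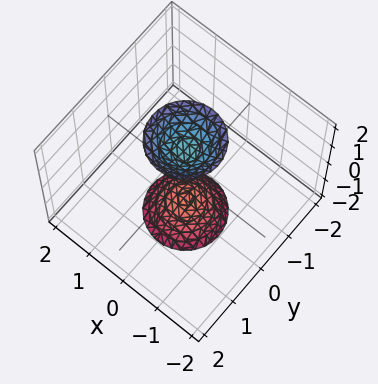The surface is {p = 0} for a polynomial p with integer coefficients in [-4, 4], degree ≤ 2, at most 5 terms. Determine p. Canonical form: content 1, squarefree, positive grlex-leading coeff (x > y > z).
3*x^2 + 3*y^2 - z^2 + 2

First, the picture has 2 separate pieces.
Next, deg p = 2.
Next, symmetries: it's symmetric under z → −z, forcing even powers of z; the z-axis is an axis of rotation, so x and y enter only as x² + y².
Next, against the integer gridlines: a circular section at z = -2 has radius between 0 and 1; the surface avoids every integer x-axis point in the box; it misses every integer gridline on the y-axis.
Finally, together with the visible shape, these determine p as stated.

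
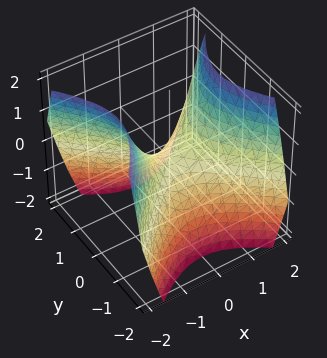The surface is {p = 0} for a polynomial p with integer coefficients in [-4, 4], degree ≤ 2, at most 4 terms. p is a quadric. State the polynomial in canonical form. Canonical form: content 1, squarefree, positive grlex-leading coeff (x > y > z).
x^2 - y^2 - z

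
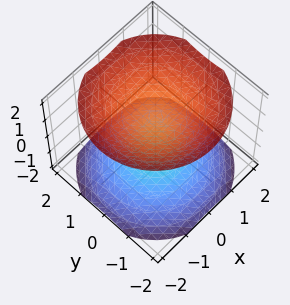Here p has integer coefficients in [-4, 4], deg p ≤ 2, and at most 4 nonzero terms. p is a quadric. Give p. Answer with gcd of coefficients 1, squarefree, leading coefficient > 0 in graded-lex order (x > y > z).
(a) There are 2 components.
(b) Degree: two sheets facing apart; a quadric, so deg p = 2.
(c) By symmetry, every cross-section ⟂ z is a circle, so x, y appear only via x² + y²; mirror symmetry z ↦ −z ⇒ only even powers of z.
(d) Against the integer gridlines: no x-intercept at any integer in the box; among the integer gridlines, it crosses the z-axis at z ∈ {-1, 1}; the surface avoids every integer y-axis point in the box.
(e) Solving for integer coefficients yields p as stated.

2*x^2 + 2*y^2 - 3*z^2 + 3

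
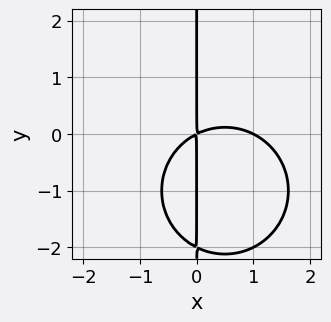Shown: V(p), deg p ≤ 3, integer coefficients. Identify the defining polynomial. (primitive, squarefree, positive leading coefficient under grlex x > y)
Degree: a generic line meets the curve in up to 3 points, so deg p = 3.
Checking where it meets the axes: it meets the x-axis at x = 1 (among the integer gridlines); the visible y-axis segment lies entirely on the curve.
Solving for integer coefficients yields p as stated.

x^3 + x*y^2 - x^2 + 2*x*y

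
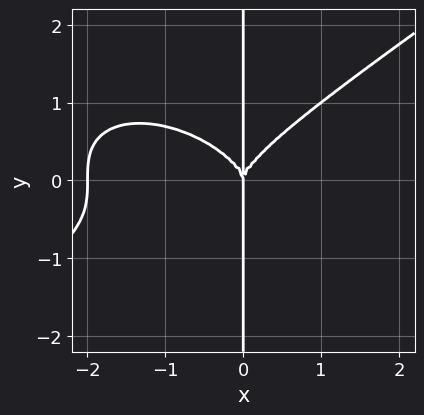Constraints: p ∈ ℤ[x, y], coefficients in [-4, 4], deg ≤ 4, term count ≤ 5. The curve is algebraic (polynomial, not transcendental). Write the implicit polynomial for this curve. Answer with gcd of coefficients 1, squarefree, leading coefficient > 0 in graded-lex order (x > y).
x^4 - 3*x*y^3 + 2*x^3

1. Degree: a generic line meets the curve in up to 4 points, so deg p = 4.
2. Reading off the gridlines: among the integer gridlines, it crosses the x-axis at x ∈ {-2, 0}; the visible y-axis segment lies entirely on the curve.
3. These observations pin down the coefficients.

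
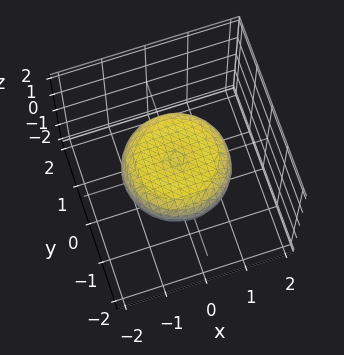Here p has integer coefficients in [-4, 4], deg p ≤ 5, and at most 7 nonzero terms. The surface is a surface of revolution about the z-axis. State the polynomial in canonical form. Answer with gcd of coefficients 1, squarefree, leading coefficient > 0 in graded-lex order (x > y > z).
The degree is 4 — no degree-3 surface has this shape.
Symmetry: the z-axis is an axis of rotation, so x and y enter only as x² + y².
From the visible intercepts: a circular section at z = 0 has radius between 1 and 2.
Fitting integer coefficients to these (and the overall shape) gives p.

x^4 + 2*x^2*y^2 + y^4 - x^2 - y^2 + 3*z^2 - 1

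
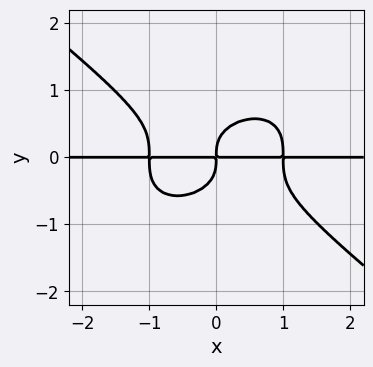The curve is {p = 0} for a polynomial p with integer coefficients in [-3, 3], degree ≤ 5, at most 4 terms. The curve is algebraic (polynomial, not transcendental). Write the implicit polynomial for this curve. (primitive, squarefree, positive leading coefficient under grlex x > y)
x^3*y + 2*y^4 - x*y

(a) deg p = 4. No degree-3 curve has this shape.
(b) From the visible intercepts: every point of the x-axis in the box is on the curve.
(c) Assembling these constraints gives the stated polynomial.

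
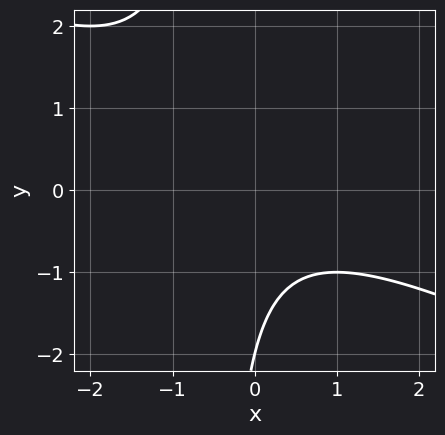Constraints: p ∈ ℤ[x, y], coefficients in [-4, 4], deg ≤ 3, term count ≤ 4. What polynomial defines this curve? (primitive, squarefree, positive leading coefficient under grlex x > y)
x^2 + 2*x*y + y + 2

(a) Degree: the shape is more complex than any degree-1 curve, so deg p = 2.
(b) Checking where it meets the axes: it meets the y-axis at y = -2 (among the integer gridlines); it misses every integer gridline on the x-axis.
(c) The integer polynomial consistent with all of this is the stated p.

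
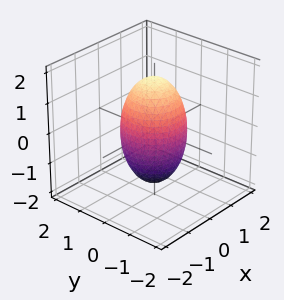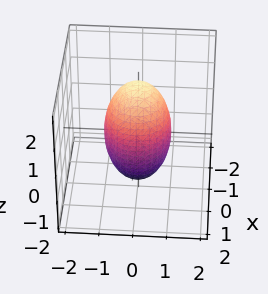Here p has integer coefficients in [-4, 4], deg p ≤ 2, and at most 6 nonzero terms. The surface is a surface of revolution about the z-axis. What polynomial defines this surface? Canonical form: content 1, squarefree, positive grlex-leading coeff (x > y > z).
3*x^2 + 3*y^2 + z^2 - 3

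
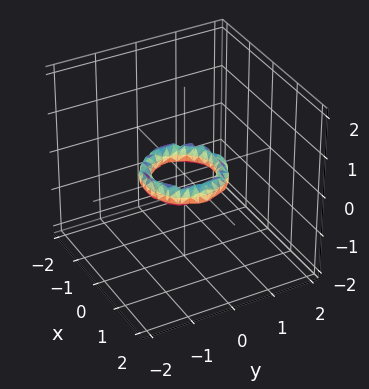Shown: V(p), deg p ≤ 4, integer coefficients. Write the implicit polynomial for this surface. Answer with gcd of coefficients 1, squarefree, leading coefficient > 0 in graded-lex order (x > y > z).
2*x^4 + 4*x^2*y^2 + 2*y^4 - 3*x^2 - 3*y^2 + 2*z^2 + 1

1. Degree: a generic line meets the surface in up to 4 points, so deg p = 4.
2. By symmetry, every cross-section ⟂ z is a circle, so x, y appear only via x² + y².
3. From the axis intercepts and sections: the x-axis gridline crossings are at x ∈ {-1, 1}; the surface avoids every integer z-axis point in the box; a circular section at z = 0 has radius between 0 and 1; the y-axis gridline crossings are at y ∈ {-1, 1}.
4. Solving for integer coefficients yields p as stated.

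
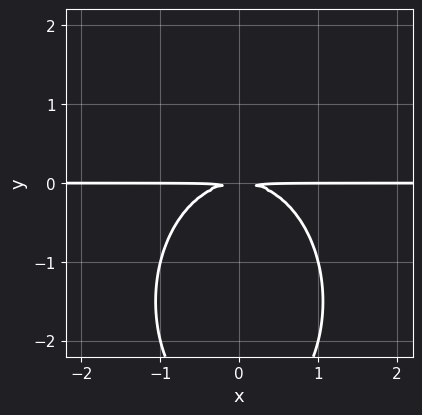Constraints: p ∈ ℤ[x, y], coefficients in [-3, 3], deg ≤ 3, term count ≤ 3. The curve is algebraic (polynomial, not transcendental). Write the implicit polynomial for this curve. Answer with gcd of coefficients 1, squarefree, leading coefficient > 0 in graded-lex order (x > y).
1. The degree is 3 — the shape is more complex than any degree-2 curve.
2. Symmetries: mirror symmetry x ↦ −x ⇒ only even powers of x.
3. From the axis intercepts and sections: the visible x-axis segment lies entirely on the curve.
4. Putting this together gives p.

2*x^2*y + y^3 + 3*y^2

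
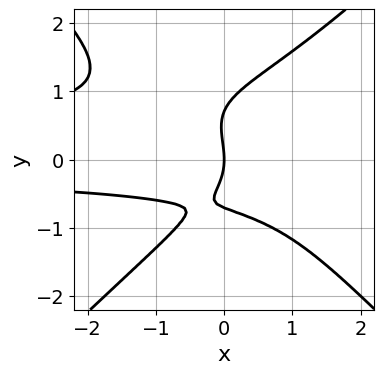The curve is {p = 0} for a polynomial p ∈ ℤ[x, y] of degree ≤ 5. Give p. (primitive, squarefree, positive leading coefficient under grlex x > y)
deg p = 4. The shape is more complex than any degree-3 curve.
From the axis intercepts and sections: it meets the y-axis at y = 0 (among the integer gridlines); one x-axis crossing is at x = 0.
The integer polynomial consistent with all of this is the stated p.

2*x^2*y^2 - 2*y^4 + 2*x*y + y^2 + 2*x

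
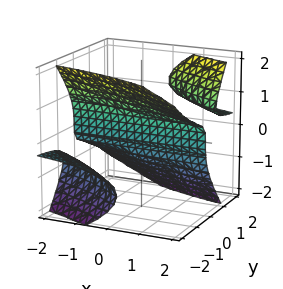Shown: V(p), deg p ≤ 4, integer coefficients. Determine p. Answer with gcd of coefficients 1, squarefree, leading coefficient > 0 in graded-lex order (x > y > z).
2*x*y*z + 2*y^2*z - 2*z^3 - 3*y

1. There are 3 components.
2. deg p = 3.
3. Observable constraints: it meets the y-axis at y = 0 (among the integer gridlines); it crosses the z-axis at the gridline z = 0; every point of the x-axis in the box is on the surface.
4. Together with the visible shape, these determine p as stated.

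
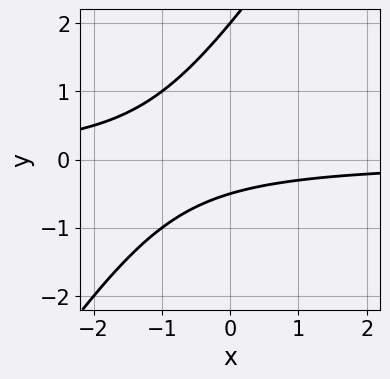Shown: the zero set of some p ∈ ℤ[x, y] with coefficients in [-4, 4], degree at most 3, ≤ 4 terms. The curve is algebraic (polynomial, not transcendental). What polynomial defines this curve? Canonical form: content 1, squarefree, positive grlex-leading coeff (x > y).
3*x*y - 2*y^2 + 3*y + 2

(a) The degree is 2 — a generic line meets the curve in up to 2 points.
(b) From the visible intercepts: it crosses the y-axis at the gridline y = 2; the curve avoids every integer x-axis point in the box.
(c) Together with the visible shape, these determine p as stated.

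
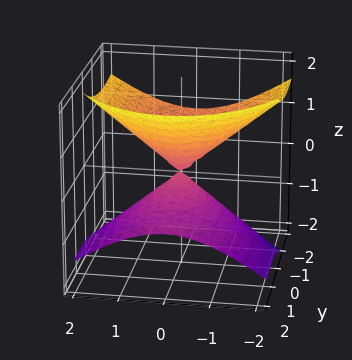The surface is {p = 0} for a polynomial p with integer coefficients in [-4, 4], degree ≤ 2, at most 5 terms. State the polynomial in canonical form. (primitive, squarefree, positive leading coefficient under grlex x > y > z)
2*x^2 + y^2 + 2*y*z - 3*z^2

First, I count 2 distinct pieces.
Next, degree: no degree-1 surface has this shape, so deg p = 2.
Then, checking where it meets the axes: it meets the y-axis at y = 0 (among the integer gridlines); it meets the x-axis at x = 0 (among the integer gridlines); it meets the z-axis at z = 0 (among the integer gridlines).
Finally, matching integer coefficients to the picture gives p.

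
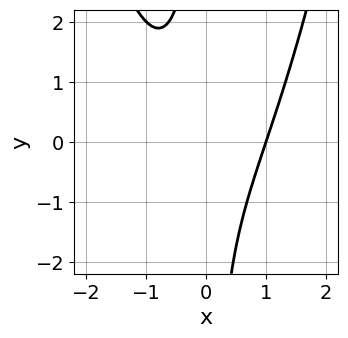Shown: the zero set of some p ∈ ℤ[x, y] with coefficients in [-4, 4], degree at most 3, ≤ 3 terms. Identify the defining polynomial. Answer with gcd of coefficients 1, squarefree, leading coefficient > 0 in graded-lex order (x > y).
1. Degree: no degree-2 curve has this shape, so deg p = 3.
2. Reading off the gridlines: one x-axis crossing is at x = 1; no y-intercept at any integer in the box.
3. Fitting integer coefficients to these (and the overall shape) gives p.

x^3 - x*y - 1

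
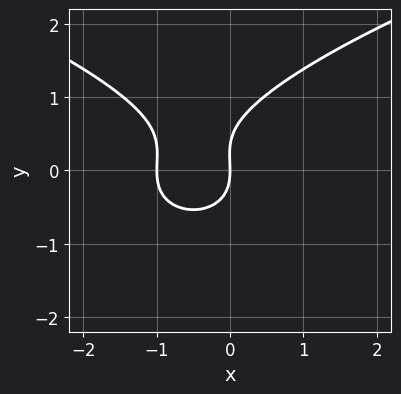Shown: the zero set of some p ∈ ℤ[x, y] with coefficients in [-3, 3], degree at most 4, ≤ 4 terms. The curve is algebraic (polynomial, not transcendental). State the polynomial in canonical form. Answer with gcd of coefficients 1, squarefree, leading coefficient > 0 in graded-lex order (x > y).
3*y^3 - 3*x^2 - y^2 - 3*x

First, the degree is 3 — no degree-2 curve has this shape.
Then, reading off the gridlines: it crosses the y-axis at the gridline y = 0; the x-axis gridline crossings are at x ∈ {-1, 0}.
Finally, putting this together gives p.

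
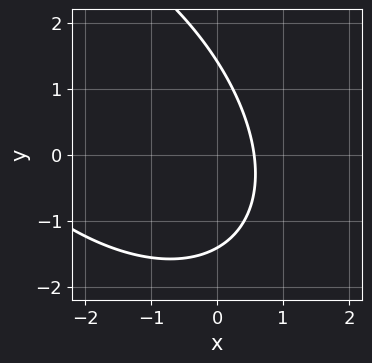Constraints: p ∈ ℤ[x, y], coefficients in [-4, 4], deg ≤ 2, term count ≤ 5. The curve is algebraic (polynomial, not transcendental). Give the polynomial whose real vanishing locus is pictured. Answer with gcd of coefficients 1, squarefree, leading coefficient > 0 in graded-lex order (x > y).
(a) deg p = 2.
(b) The integer polynomial consistent with all of this is the stated p.

x^2 + x*y + y^2 + 3*x - 2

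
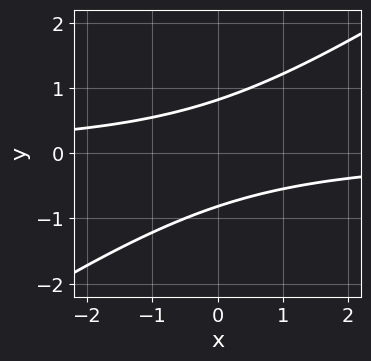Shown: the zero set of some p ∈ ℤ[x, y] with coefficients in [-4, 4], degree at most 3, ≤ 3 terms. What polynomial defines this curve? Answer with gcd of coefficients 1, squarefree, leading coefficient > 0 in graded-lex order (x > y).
First, the degree is 2 — a generic line meets the curve in up to 2 points.
Next, from the visible intercepts: the curve avoids every integer x-axis point in the box.
Finally, putting this together gives p.

2*x*y - 3*y^2 + 2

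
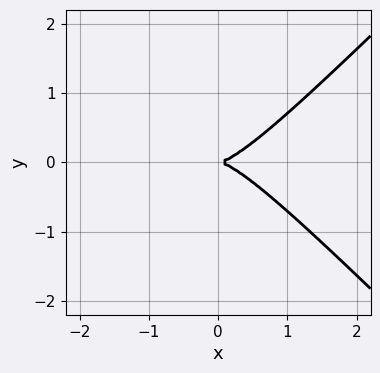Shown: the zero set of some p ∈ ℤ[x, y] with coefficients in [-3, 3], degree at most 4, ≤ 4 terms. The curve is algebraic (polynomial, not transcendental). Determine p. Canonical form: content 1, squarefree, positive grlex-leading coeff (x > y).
x^3 - x*y^2 - y^2

First, the degree is 3 — a generic line meets the curve in up to 3 points.
Next, symmetries: it's symmetric under y → −y, forcing even powers of y.
Then, observable constraints: it meets the x-axis at x = 0 (among the integer gridlines); one y-axis crossing is at y = 0.
Finally, matching integer coefficients to the picture gives p.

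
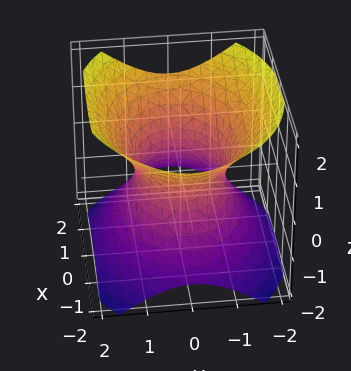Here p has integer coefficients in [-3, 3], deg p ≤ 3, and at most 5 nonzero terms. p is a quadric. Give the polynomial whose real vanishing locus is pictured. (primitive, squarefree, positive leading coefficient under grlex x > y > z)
First, deg p = 2. An hourglass — one-sheet hyperboloid; a quadric.
Then, symmetries: it's symmetric under x → −x, forcing even powers of x; the y ↦ −y reflection is a symmetry, so y appears only in even powers; the z ↦ −z reflection is a symmetry, so z appears only in even powers.
Then, from the axis intercepts and sections: the surface avoids every integer z-axis point in the box; among the integer gridlines, it crosses the y-axis at y ∈ {-1, 1}.
Finally, fitting integer coefficients to these (and the overall shape) gives p.

2*x^2 + 3*y^2 - 3*z^2 - 3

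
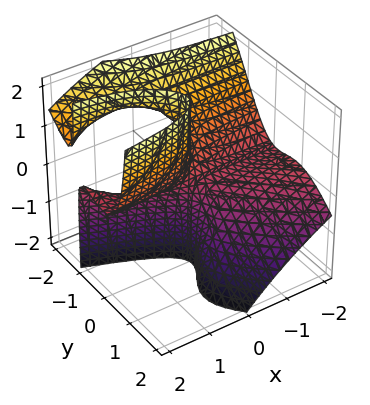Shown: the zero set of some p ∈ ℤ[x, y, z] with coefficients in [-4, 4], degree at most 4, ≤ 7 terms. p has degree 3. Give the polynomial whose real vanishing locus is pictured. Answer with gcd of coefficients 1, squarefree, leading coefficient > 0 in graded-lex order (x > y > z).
2*x*y^2 + 3*y^3 + 3*y^2*z - 2*x*z + y

(a) Degree: the shape is more complex than any degree-2 surface, so deg p = 3.
(b) Observable constraints: the visible z-axis segment lies entirely on the surface; it crosses the y-axis at the gridline y = 0; every point of the x-axis in the box is on the surface.
(c) These observations pin down the coefficients.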